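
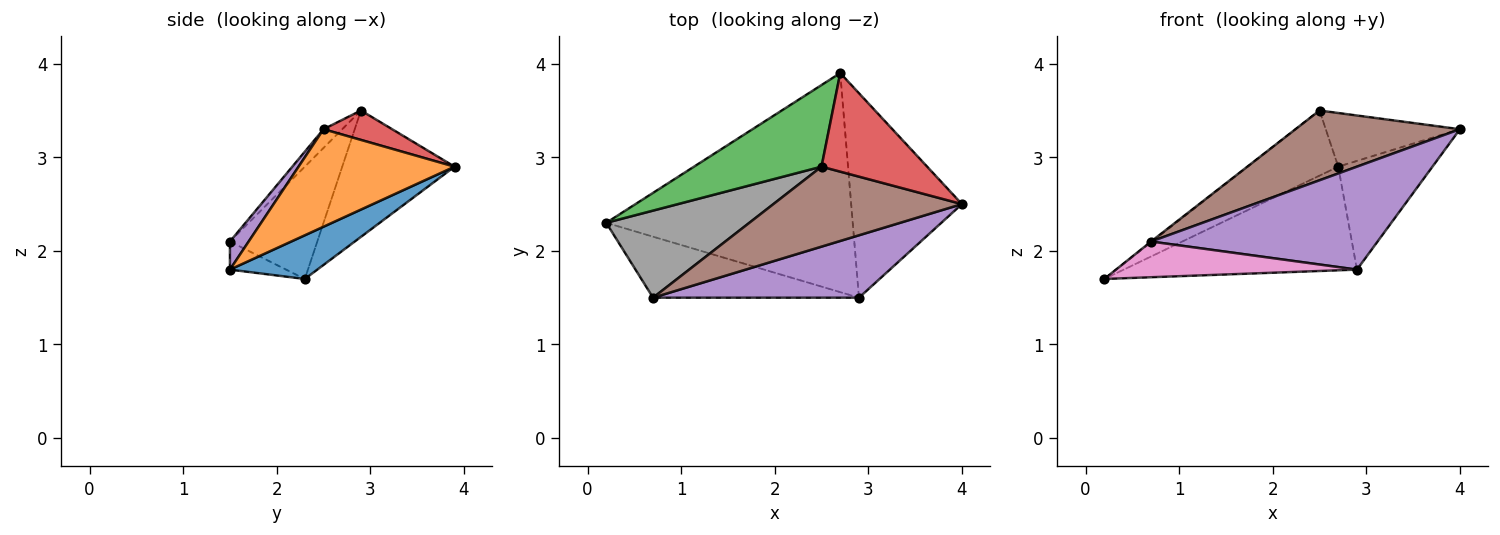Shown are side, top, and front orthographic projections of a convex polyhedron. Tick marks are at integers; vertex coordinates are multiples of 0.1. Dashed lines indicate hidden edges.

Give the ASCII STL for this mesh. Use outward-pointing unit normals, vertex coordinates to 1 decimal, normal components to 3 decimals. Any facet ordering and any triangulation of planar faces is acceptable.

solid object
 facet normal 0.158 0.422 -0.893
  outer loop
   vertex 2.9 1.5 1.8
   vertex 0.2 2.3 1.7
   vertex 2.7 3.9 2.9
  endloop
 endfacet
 facet normal 0.614 0.371 -0.697
  outer loop
   vertex 2.9 1.5 1.8
   vertex 2.7 3.9 2.9
   vertex 4.0 2.5 3.3
  endloop
 endfacet
 facet normal -0.612 0.493 0.618
  outer loop
   vertex 2.5 2.9 3.5
   vertex 2.7 3.9 2.9
   vertex 0.2 2.3 1.7
  endloop
 endfacet
 facet normal 0.238 0.464 0.853
  outer loop
   vertex 2.5 2.9 3.5
   vertex 4.0 2.5 3.3
   vertex 2.7 3.9 2.9
  endloop
 endfacet
 facet normal 0.071 -0.853 0.517
  outer loop
   vertex 0.7 1.5 2.1
   vertex 2.9 1.5 1.8
   vertex 4.0 2.5 3.3
  endloop
 endfacet
 facet normal -0.075 -0.656 0.751
  outer loop
   vertex 0.7 1.5 2.1
   vertex 4.0 2.5 3.3
   vertex 2.5 2.9 3.5
  endloop
 endfacet
 facet normal -0.117 -0.502 -0.857
  outer loop
   vertex 0.7 1.5 2.1
   vertex 0.2 2.3 1.7
   vertex 2.9 1.5 1.8
  endloop
 endfacet
 facet normal -0.617 0.007 0.787
  outer loop
   vertex 0.7 1.5 2.1
   vertex 2.5 2.9 3.5
   vertex 0.2 2.3 1.7
  endloop
 endfacet
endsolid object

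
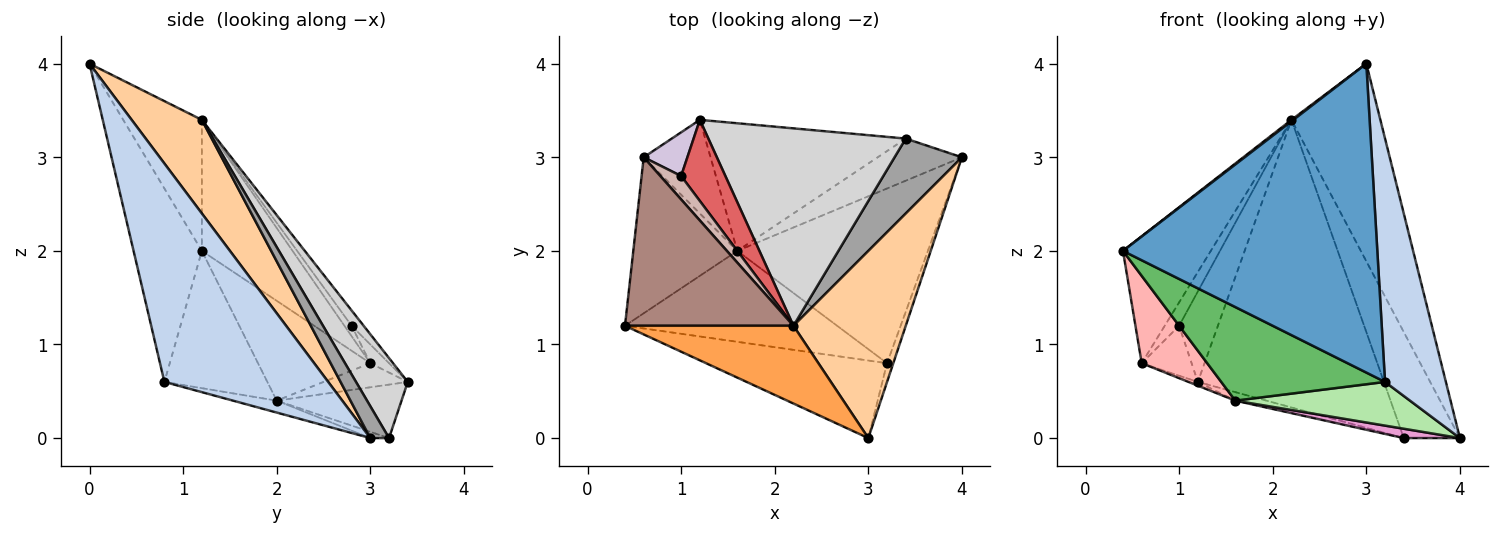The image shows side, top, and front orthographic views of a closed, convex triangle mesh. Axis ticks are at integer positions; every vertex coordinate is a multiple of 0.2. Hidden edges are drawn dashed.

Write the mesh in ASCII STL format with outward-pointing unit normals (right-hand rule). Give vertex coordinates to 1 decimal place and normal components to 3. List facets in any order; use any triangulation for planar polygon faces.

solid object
 facet normal -0.252 -0.939 -0.236
  outer loop
   vertex 3.2 0.8 0.6
   vertex 3.0 0.0 4.0
   vertex 0.4 1.2 2.0
  endloop
 endfacet
 facet normal 0.937 -0.348 -0.027
  outer loop
   vertex 3.2 0.8 0.6
   vertex 4.0 3.0 0.0
   vertex 3.0 0.0 4.0
  endloop
 endfacet
 facet normal -0.614 -0.015 0.789
  outer loop
   vertex 2.2 1.2 3.4
   vertex 0.4 1.2 2.0
   vertex 3.0 0.0 4.0
  endloop
 endfacet
 facet normal 0.497 0.630 0.597
  outer loop
   vertex 2.2 1.2 3.4
   vertex 3.0 0.0 4.0
   vertex 4.0 3.0 0.0
  endloop
 endfacet
 facet normal -0.411 -0.654 -0.635
  outer loop
   vertex 1.6 2.0 0.4
   vertex 3.2 0.8 0.6
   vertex 0.4 1.2 2.0
  endloop
 endfacet
 facet normal -0.061 -0.242 -0.968
  outer loop
   vertex 1.6 2.0 0.4
   vertex 4.0 3.0 0.0
   vertex 3.2 0.8 0.6
  endloop
 endfacet
 facet normal -0.225 0.725 0.650
  outer loop
   vertex 1.0 2.8 1.2
   vertex 2.2 1.2 3.4
   vertex 1.2 3.4 0.6
  endloop
 endfacet
 facet normal -0.642 -0.375 -0.669
  outer loop
   vertex 0.6 3.0 0.8
   vertex 1.6 2.0 0.4
   vertex 0.4 1.2 2.0
  endloop
 endfacet
 facet normal -0.338 0.038 -0.940
  outer loop
   vertex 0.6 3.0 0.8
   vertex 1.2 3.4 0.6
   vertex 1.6 2.0 0.4
  endloop
 endfacet
 facet normal -0.272 0.724 0.634
  outer loop
   vertex 0.6 3.0 0.8
   vertex 1.0 2.8 1.2
   vertex 1.2 3.4 0.6
  endloop
 endfacet
 facet normal -0.528 0.511 0.679
  outer loop
   vertex 0.6 3.0 0.8
   vertex 0.4 1.2 2.0
   vertex 2.2 1.2 3.4
  endloop
 endfacet
 facet normal -0.333 0.667 0.667
  outer loop
   vertex 0.6 3.0 0.8
   vertex 2.2 1.2 3.4
   vertex 1.0 2.8 1.2
  endloop
 endfacet
 facet normal -0.072 -0.216 -0.974
  outer loop
   vertex 3.4 3.2 0.0
   vertex 4.0 3.0 0.0
   vertex 1.6 2.0 0.4
  endloop
 endfacet
 facet normal -0.257 0.064 -0.964
  outer loop
   vertex 3.4 3.2 0.0
   vertex 1.6 2.0 0.4
   vertex 1.2 3.4 0.6
  endloop
 endfacet
 facet normal 0.263 0.788 0.556
  outer loop
   vertex 3.4 3.2 0.0
   vertex 2.2 1.2 3.4
   vertex 4.0 3.0 0.0
  endloop
 endfacet
 facet normal 0.223 0.804 0.552
  outer loop
   vertex 3.4 3.2 0.0
   vertex 1.2 3.4 0.6
   vertex 2.2 1.2 3.4
  endloop
 endfacet
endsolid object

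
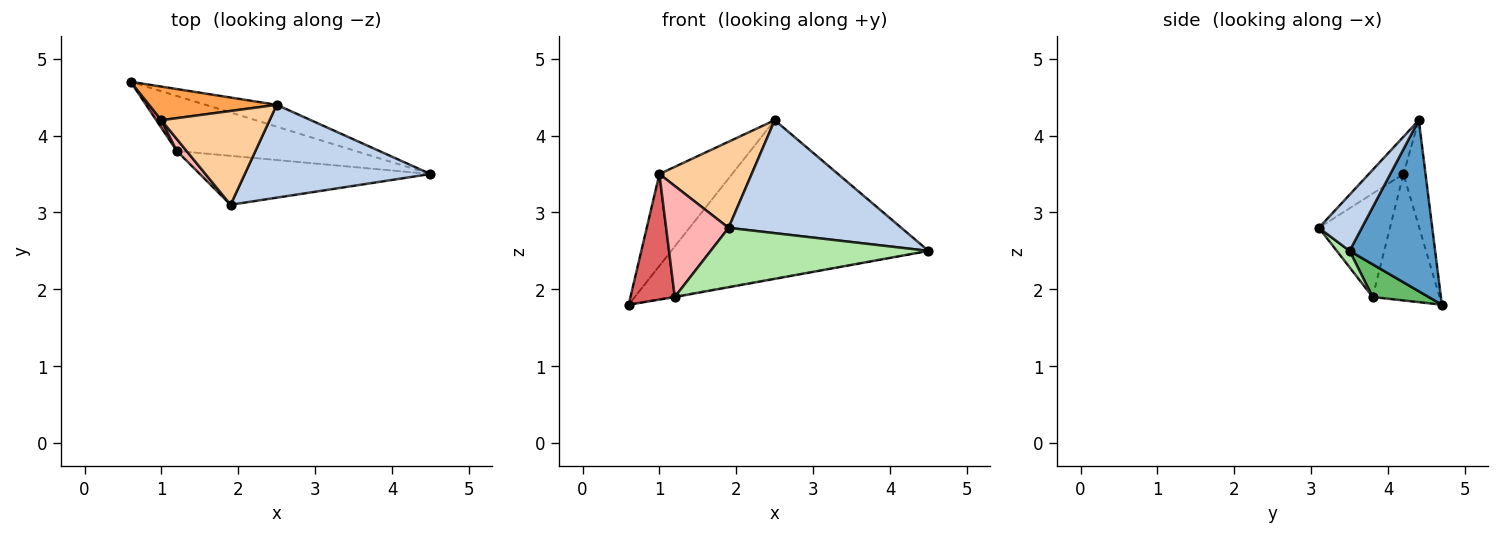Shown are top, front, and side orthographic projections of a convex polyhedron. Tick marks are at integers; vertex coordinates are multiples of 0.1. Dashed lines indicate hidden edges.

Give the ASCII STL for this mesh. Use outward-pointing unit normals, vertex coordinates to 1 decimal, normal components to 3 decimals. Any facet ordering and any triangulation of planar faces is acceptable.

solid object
 facet normal 0.313 0.941 -0.130
  outer loop
   vertex 2.5 4.4 4.2
   vertex 4.5 3.5 2.5
   vertex 0.6 4.7 1.8
  endloop
 endfacet
 facet normal 0.189 -0.759 0.624
  outer loop
   vertex 2.5 4.4 4.2
   vertex 1.9 3.1 2.8
   vertex 4.5 3.5 2.5
  endloop
 endfacet
 facet normal -0.275 0.903 0.330
  outer loop
   vertex 1.0 4.2 3.5
   vertex 2.5 4.4 4.2
   vertex 0.6 4.7 1.8
  endloop
 endfacet
 facet normal -0.246 -0.656 0.714
  outer loop
   vertex 1.0 4.2 3.5
   vertex 1.9 3.1 2.8
   vertex 2.5 4.4 4.2
  endloop
 endfacet
 facet normal 0.180 0.011 -0.984
  outer loop
   vertex 1.2 3.8 1.9
   vertex 0.6 4.7 1.8
   vertex 4.5 3.5 2.5
  endloop
 endfacet
 facet normal 0.045 -0.771 -0.635
  outer loop
   vertex 1.2 3.8 1.9
   vertex 4.5 3.5 2.5
   vertex 1.9 3.1 2.8
  endloop
 endfacet
 facet normal -0.833 -0.552 0.034
  outer loop
   vertex 1.2 3.8 1.9
   vertex 1.0 4.2 3.5
   vertex 0.6 4.7 1.8
  endloop
 endfacet
 facet normal -0.749 -0.658 0.071
  outer loop
   vertex 1.2 3.8 1.9
   vertex 1.9 3.1 2.8
   vertex 1.0 4.2 3.5
  endloop
 endfacet
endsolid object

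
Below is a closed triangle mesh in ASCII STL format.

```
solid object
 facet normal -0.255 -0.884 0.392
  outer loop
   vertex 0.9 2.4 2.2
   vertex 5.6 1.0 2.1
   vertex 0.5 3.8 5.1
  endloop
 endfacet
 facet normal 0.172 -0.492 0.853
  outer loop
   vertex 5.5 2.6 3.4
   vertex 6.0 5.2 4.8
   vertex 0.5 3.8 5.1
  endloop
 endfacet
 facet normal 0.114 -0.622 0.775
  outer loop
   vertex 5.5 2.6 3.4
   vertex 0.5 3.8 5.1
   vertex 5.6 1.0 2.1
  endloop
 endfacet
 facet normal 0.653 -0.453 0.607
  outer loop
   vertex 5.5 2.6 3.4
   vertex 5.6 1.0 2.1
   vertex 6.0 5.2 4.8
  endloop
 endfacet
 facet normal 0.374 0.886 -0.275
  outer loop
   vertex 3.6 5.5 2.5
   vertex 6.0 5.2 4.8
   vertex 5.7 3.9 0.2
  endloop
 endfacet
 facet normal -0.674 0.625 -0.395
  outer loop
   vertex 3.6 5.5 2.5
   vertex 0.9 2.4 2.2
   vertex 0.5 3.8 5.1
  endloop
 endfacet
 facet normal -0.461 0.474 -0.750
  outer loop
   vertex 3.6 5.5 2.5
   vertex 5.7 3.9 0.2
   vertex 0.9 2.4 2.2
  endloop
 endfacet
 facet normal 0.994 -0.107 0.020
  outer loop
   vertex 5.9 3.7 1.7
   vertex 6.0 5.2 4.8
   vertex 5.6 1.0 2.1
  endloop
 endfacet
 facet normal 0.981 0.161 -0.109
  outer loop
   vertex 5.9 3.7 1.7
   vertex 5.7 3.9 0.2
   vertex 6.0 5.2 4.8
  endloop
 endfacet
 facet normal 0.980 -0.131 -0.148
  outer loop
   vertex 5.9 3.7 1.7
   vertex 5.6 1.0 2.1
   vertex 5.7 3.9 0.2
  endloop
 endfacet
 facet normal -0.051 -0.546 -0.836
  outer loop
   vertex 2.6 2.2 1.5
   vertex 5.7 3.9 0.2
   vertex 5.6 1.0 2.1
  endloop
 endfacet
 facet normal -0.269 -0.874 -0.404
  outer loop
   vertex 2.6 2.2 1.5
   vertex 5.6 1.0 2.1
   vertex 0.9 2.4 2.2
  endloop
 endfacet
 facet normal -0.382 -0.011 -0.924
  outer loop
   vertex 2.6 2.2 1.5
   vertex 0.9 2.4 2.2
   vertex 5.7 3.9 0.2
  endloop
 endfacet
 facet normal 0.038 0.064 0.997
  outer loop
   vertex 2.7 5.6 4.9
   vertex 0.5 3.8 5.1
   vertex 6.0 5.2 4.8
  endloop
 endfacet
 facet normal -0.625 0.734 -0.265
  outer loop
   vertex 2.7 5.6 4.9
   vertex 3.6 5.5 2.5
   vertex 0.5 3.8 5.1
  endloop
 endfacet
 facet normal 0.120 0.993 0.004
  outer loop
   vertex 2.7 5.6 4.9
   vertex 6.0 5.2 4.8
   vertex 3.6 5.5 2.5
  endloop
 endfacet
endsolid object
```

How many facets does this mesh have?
16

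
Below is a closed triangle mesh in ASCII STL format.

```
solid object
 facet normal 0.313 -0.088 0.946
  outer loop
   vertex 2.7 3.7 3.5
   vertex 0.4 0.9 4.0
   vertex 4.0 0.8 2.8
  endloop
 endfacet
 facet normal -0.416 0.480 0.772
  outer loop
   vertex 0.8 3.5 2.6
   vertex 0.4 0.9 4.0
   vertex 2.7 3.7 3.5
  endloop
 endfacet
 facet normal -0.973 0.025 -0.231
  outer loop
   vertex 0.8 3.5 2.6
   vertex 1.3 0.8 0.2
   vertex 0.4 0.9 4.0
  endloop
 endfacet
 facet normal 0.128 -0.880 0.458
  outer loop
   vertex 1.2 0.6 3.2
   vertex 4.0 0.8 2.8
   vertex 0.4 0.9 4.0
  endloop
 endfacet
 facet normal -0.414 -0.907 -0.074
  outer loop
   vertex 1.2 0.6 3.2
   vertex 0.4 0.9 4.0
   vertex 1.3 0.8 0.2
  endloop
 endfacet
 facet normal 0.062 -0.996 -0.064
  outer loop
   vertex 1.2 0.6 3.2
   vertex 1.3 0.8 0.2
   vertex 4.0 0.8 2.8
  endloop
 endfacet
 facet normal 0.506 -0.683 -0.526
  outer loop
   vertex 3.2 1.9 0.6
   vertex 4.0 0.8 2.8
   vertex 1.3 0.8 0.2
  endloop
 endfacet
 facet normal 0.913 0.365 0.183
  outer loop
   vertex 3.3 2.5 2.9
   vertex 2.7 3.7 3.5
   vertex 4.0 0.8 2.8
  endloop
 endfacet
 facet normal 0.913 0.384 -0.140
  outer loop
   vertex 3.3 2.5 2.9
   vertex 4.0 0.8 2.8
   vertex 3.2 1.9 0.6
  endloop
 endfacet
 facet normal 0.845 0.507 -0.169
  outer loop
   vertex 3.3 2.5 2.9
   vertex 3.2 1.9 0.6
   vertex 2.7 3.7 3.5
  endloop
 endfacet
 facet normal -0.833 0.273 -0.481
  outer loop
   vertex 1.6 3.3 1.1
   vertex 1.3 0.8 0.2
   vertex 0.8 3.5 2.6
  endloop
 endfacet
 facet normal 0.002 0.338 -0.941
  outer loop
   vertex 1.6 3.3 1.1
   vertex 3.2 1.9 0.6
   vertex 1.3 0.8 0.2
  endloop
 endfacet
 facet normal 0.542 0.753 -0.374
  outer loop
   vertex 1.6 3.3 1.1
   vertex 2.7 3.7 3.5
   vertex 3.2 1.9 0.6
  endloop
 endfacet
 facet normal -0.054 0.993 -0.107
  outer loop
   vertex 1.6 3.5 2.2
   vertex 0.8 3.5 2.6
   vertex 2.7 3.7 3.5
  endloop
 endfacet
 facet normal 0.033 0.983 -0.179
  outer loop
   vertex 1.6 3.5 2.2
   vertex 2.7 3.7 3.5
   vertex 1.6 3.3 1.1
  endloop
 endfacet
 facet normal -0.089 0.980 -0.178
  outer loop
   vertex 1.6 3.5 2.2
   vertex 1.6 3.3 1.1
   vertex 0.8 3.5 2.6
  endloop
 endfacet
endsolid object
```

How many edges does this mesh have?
24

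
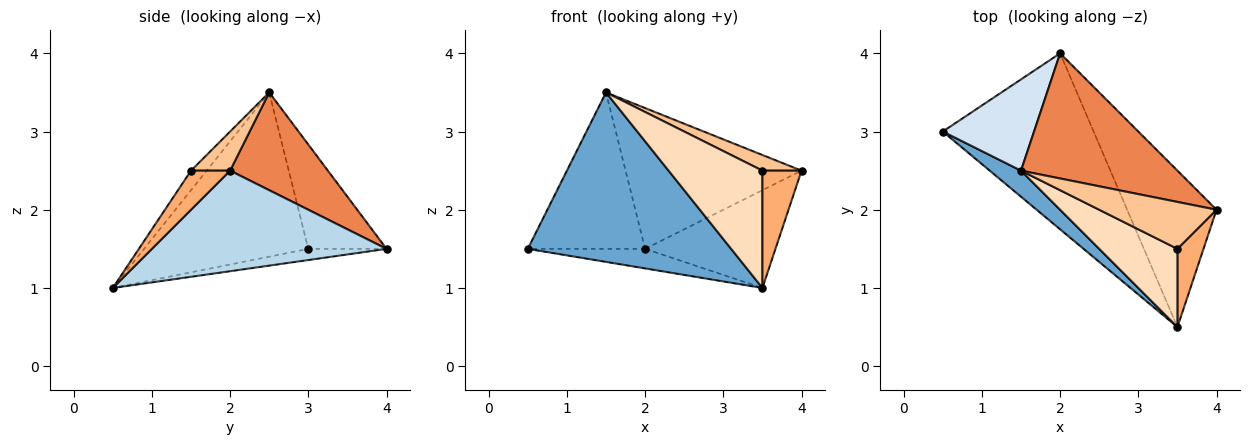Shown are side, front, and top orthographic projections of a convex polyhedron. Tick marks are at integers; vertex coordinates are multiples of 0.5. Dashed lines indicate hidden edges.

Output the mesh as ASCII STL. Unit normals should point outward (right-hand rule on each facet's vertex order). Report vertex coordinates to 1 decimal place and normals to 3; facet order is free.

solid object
 facet normal -0.624 -0.772 0.119
  outer loop
   vertex 1.5 2.5 3.5
   vertex 0.5 3.0 1.5
   vertex 3.5 0.5 1.0
  endloop
 endfacet
 facet normal -0.073 0.110 -0.991
  outer loop
   vertex 2.0 4.0 1.5
   vertex 3.5 0.5 1.0
   vertex 0.5 3.0 1.5
  endloop
 endfacet
 facet normal 0.690 0.383 -0.614
  outer loop
   vertex 2.0 4.0 1.5
   vertex 4.0 2.0 2.5
   vertex 3.5 0.5 1.0
  endloop
 endfacet
 facet normal -0.499 0.749 0.437
  outer loop
   vertex 2.0 4.0 1.5
   vertex 0.5 3.0 1.5
   vertex 1.5 2.5 3.5
  endloop
 endfacet
 facet normal 0.383 0.690 0.614
  outer loop
   vertex 2.0 4.0 1.5
   vertex 1.5 2.5 3.5
   vertex 4.0 2.0 2.5
  endloop
 endfacet
 facet normal 0.640 -0.640 0.426
  outer loop
   vertex 3.5 1.5 2.5
   vertex 3.5 0.5 1.0
   vertex 4.0 2.0 2.5
  endloop
 endfacet
 facet normal 0.302 -0.302 0.905
  outer loop
   vertex 3.5 1.5 2.5
   vertex 4.0 2.0 2.5
   vertex 1.5 2.5 3.5
  endloop
 endfacet
 facet normal -0.137 -0.824 0.549
  outer loop
   vertex 3.5 1.5 2.5
   vertex 1.5 2.5 3.5
   vertex 3.5 0.5 1.0
  endloop
 endfacet
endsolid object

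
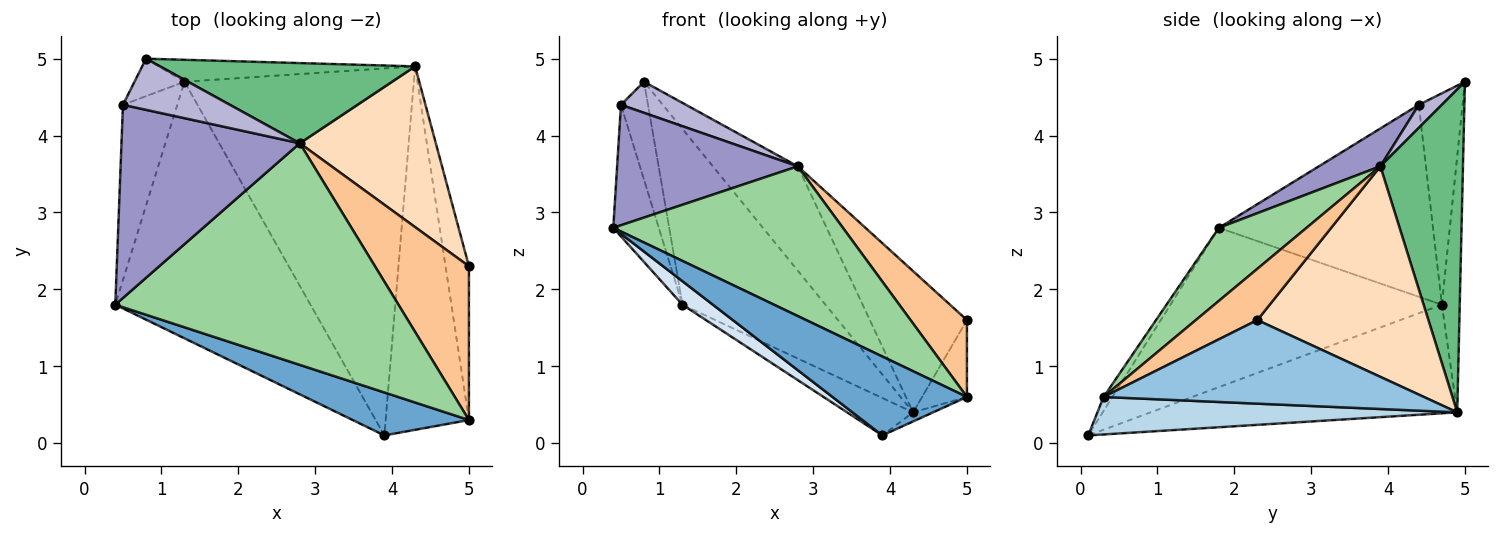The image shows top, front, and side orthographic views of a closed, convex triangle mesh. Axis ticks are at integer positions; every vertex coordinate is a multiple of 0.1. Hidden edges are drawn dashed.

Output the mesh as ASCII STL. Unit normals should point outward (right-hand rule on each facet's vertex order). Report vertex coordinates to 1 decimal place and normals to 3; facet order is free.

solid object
 facet normal -0.058 -0.877 0.477
  outer loop
   vertex 5.0 0.3 0.6
   vertex 0.4 1.8 2.8
   vertex 3.9 0.1 0.1
  endloop
 endfacet
 facet normal 0.954 0.134 -0.267
  outer loop
   vertex 5.0 0.3 0.6
   vertex 4.3 4.9 0.4
   vertex 5.0 2.3 1.6
  endloop
 endfacet
 facet normal 0.410 0.023 -0.912
  outer loop
   vertex 5.0 0.3 0.6
   vertex 3.9 0.1 0.1
   vertex 4.3 4.9 0.4
  endloop
 endfacet
 facet normal -0.631 -0.071 -0.773
  outer loop
   vertex 1.3 4.7 1.8
   vertex 3.9 0.1 0.1
   vertex 0.4 1.8 2.8
  endloop
 endfacet
 facet normal -0.426 0.092 -0.900
  outer loop
   vertex 1.3 4.7 1.8
   vertex 4.3 4.9 0.4
   vertex 3.9 0.1 0.1
  endloop
 endfacet
 facet normal -0.123 0.985 -0.123
  outer loop
   vertex 1.3 4.7 1.8
   vertex 0.8 5.0 4.7
   vertex 4.3 4.9 0.4
  endloop
 endfacet
 facet normal 0.438 -0.402 0.804
  outer loop
   vertex 2.8 3.9 3.6
   vertex 5.0 0.3 0.6
   vertex 5.0 2.3 1.6
  endloop
 endfacet
 facet normal 0.758 0.430 0.490
  outer loop
   vertex 2.8 3.9 3.6
   vertex 5.0 2.3 1.6
   vertex 4.3 4.9 0.4
  endloop
 endfacet
 facet normal 0.611 0.628 0.482
  outer loop
   vertex 2.8 3.9 3.6
   vertex 4.3 4.9 0.4
   vertex 0.8 5.0 4.7
  endloop
 endfacet
 facet normal 0.209 -0.548 0.810
  outer loop
   vertex 2.8 3.9 3.6
   vertex 0.4 1.8 2.8
   vertex 5.0 0.3 0.6
  endloop
 endfacet
 facet normal -0.943 0.201 -0.267
  outer loop
   vertex 0.5 4.4 4.4
   vertex 1.3 4.7 1.8
   vertex 0.4 1.8 2.8
  endloop
 endfacet
 facet normal -0.834 0.516 -0.197
  outer loop
   vertex 0.5 4.4 4.4
   vertex 0.8 5.0 4.7
   vertex 1.3 4.7 1.8
  endloop
 endfacet
 facet normal 0.177 -0.521 0.835
  outer loop
   vertex 0.5 4.4 4.4
   vertex 0.4 1.8 2.8
   vertex 2.8 3.9 3.6
  endloop
 endfacet
 facet normal 0.181 -0.511 0.840
  outer loop
   vertex 0.5 4.4 4.4
   vertex 2.8 3.9 3.6
   vertex 0.8 5.0 4.7
  endloop
 endfacet
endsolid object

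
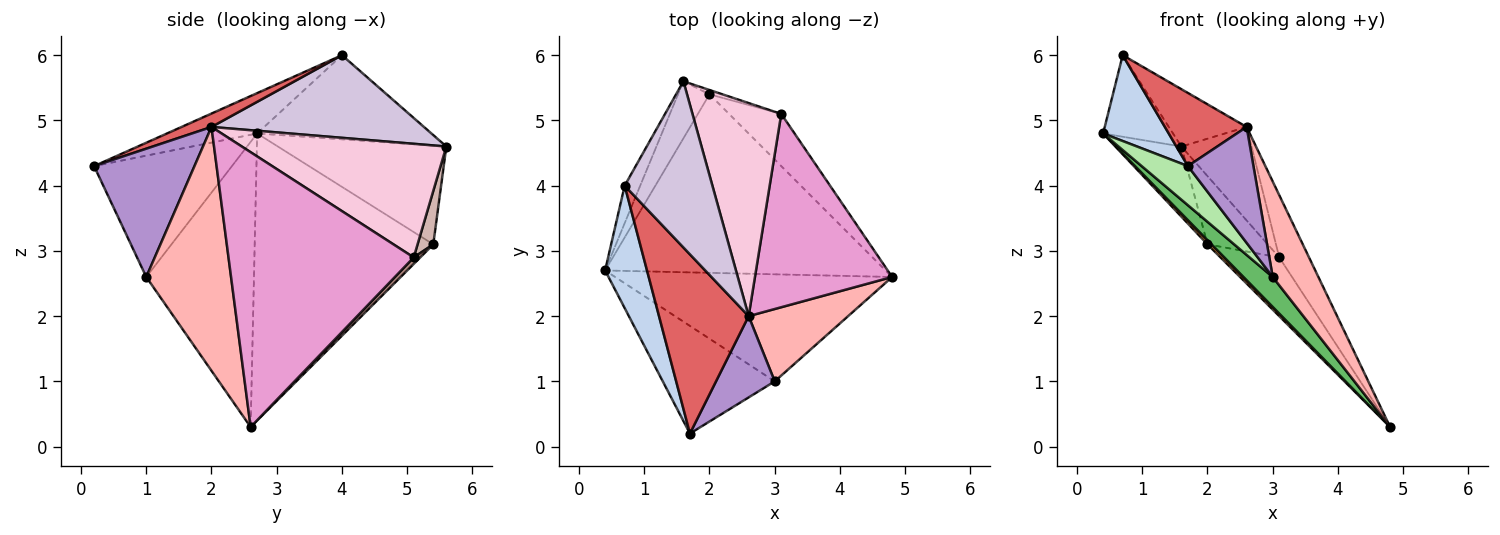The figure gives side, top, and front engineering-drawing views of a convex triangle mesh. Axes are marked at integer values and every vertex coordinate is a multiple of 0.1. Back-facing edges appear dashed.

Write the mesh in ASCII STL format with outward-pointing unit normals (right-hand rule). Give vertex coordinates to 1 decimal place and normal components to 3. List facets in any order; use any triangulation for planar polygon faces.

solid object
 facet normal -0.915 0.367 -0.169
  outer loop
   vertex 0.7 4.0 6.0
   vertex 1.6 5.6 4.6
   vertex 0.4 2.7 4.8
  endloop
 endfacet
 facet normal -0.619 -0.451 0.643
  outer loop
   vertex 0.7 4.0 6.0
   vertex 0.4 2.7 4.8
   vertex 1.7 0.2 4.3
  endloop
 endfacet
 facet normal -0.715 -0.016 -0.699
  outer loop
   vertex 2.0 5.4 3.1
   vertex 4.8 2.6 0.3
   vertex 0.4 2.7 4.8
  endloop
 endfacet
 facet normal -0.893 0.350 -0.285
  outer loop
   vertex 2.0 5.4 3.1
   vertex 0.4 2.7 4.8
   vertex 1.6 5.6 4.6
  endloop
 endfacet
 facet normal -0.704 -0.191 -0.684
  outer loop
   vertex 3.0 1.0 2.6
   vertex 0.4 2.7 4.8
   vertex 4.8 2.6 0.3
  endloop
 endfacet
 facet normal -0.714 -0.239 -0.658
  outer loop
   vertex 3.0 1.0 2.6
   vertex 1.7 0.2 4.3
   vertex 0.4 2.7 4.8
  endloop
 endfacet
 facet normal 0.137 -0.374 0.917
  outer loop
   vertex 2.6 2.0 4.9
   vertex 0.7 4.0 6.0
   vertex 1.7 0.2 4.3
  endloop
 endfacet
 facet normal 0.829 -0.446 0.338
  outer loop
   vertex 2.6 2.0 4.9
   vertex 3.0 1.0 2.6
   vertex 4.8 2.6 0.3
  endloop
 endfacet
 facet normal 0.782 -0.510 0.358
  outer loop
   vertex 2.6 2.0 4.9
   vertex 1.7 0.2 4.3
   vertex 3.0 1.0 2.6
  endloop
 endfacet
 facet normal 0.665 0.244 0.706
  outer loop
   vertex 2.6 2.0 4.9
   vertex 1.6 5.6 4.6
   vertex 0.7 4.0 6.0
  endloop
 endfacet
 facet normal 0.083 0.745 -0.662
  outer loop
   vertex 3.1 5.1 2.9
   vertex 4.8 2.6 0.3
   vertex 2.0 5.4 3.1
  endloop
 endfacet
 facet normal 0.252 0.966 -0.062
  outer loop
   vertex 3.1 5.1 2.9
   vertex 2.0 5.4 3.1
   vertex 1.6 5.6 4.6
  endloop
 endfacet
 facet normal 0.886 0.142 0.442
  outer loop
   vertex 3.1 5.1 2.9
   vertex 2.6 2.0 4.9
   vertex 4.8 2.6 0.3
  endloop
 endfacet
 facet normal 0.761 0.261 0.594
  outer loop
   vertex 3.1 5.1 2.9
   vertex 1.6 5.6 4.6
   vertex 2.6 2.0 4.9
  endloop
 endfacet
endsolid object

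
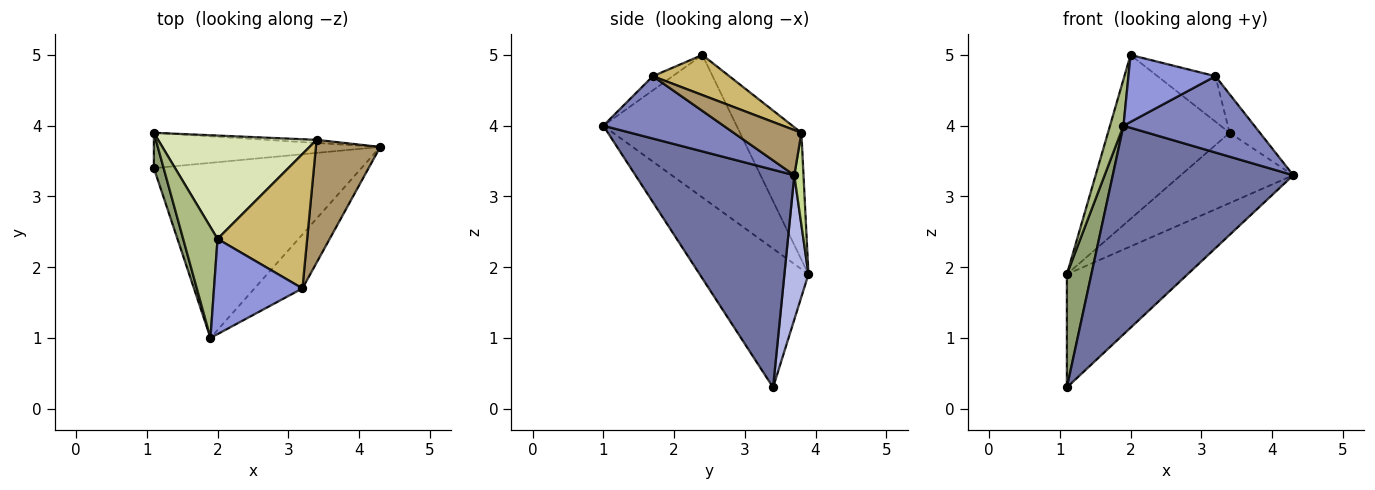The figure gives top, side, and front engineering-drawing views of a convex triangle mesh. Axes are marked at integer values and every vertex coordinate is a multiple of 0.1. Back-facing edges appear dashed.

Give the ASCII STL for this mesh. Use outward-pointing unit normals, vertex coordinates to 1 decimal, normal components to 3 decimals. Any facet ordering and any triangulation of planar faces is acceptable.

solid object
 facet normal 0.559 -0.635 -0.533
  outer loop
   vertex 1.9 1.0 4.0
   vertex 1.1 3.4 0.3
   vertex 4.3 3.7 3.3
  endloop
 endfacet
 facet normal 0.600 -0.653 -0.462
  outer loop
   vertex 3.2 1.7 4.7
   vertex 1.9 1.0 4.0
   vertex 4.3 3.7 3.3
  endloop
 endfacet
 facet normal -0.130 -0.570 0.811
  outer loop
   vertex 3.2 1.7 4.7
   vertex 2.0 2.4 5.0
   vertex 1.9 1.0 4.0
  endloop
 endfacet
 facet normal 0.187 0.938 -0.293
  outer loop
   vertex 1.1 3.9 1.9
   vertex 4.3 3.7 3.3
   vertex 1.1 3.4 0.3
  endloop
 endfacet
 facet normal -0.973 -0.219 0.068
  outer loop
   vertex 1.1 3.9 1.9
   vertex 1.1 3.4 0.3
   vertex 1.9 1.0 4.0
  endloop
 endfacet
 facet normal -0.967 -0.098 0.234
  outer loop
   vertex 1.1 3.9 1.9
   vertex 1.9 1.0 4.0
   vertex 2.0 2.4 5.0
  endloop
 endfacet
 facet normal 0.081 0.996 -0.044
  outer loop
   vertex 3.4 3.8 3.9
   vertex 4.3 3.7 3.3
   vertex 1.1 3.9 1.9
  endloop
 endfacet
 facet normal -0.393 0.778 0.490
  outer loop
   vertex 3.4 3.8 3.9
   vertex 1.1 3.9 1.9
   vertex 2.0 2.4 5.0
  endloop
 endfacet
 facet normal 0.556 0.249 0.793
  outer loop
   vertex 3.4 3.8 3.9
   vertex 3.2 1.7 4.7
   vertex 4.3 3.7 3.3
  endloop
 endfacet
 facet normal 0.390 0.295 0.872
  outer loop
   vertex 3.4 3.8 3.9
   vertex 2.0 2.4 5.0
   vertex 3.2 1.7 4.7
  endloop
 endfacet
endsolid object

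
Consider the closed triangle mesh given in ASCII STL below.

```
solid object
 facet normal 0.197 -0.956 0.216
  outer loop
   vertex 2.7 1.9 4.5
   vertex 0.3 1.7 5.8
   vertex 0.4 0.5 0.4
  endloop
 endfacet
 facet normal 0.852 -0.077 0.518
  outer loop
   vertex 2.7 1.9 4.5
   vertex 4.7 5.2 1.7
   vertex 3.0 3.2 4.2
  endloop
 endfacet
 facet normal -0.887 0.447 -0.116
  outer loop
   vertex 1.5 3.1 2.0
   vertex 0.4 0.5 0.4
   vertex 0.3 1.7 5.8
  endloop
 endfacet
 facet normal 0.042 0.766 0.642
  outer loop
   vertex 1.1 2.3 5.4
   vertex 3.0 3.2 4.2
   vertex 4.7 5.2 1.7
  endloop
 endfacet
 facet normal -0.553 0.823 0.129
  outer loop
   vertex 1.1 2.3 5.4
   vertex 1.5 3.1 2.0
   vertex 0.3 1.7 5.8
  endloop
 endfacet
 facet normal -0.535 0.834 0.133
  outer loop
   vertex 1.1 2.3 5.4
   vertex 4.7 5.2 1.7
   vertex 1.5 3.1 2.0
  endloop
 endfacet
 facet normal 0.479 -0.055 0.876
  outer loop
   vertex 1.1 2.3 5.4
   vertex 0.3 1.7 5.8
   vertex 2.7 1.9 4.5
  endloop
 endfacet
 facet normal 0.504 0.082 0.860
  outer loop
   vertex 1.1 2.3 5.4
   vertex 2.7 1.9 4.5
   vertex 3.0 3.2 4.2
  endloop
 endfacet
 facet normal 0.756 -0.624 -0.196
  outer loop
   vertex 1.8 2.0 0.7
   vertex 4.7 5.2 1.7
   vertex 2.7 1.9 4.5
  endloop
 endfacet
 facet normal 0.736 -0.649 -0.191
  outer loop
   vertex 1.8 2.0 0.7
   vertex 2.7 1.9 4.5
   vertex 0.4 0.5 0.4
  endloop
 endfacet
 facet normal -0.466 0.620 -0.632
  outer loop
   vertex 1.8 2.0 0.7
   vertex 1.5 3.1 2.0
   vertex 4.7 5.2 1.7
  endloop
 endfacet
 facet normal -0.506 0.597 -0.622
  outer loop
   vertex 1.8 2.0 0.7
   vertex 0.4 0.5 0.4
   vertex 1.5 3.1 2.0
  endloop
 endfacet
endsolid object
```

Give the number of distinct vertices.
8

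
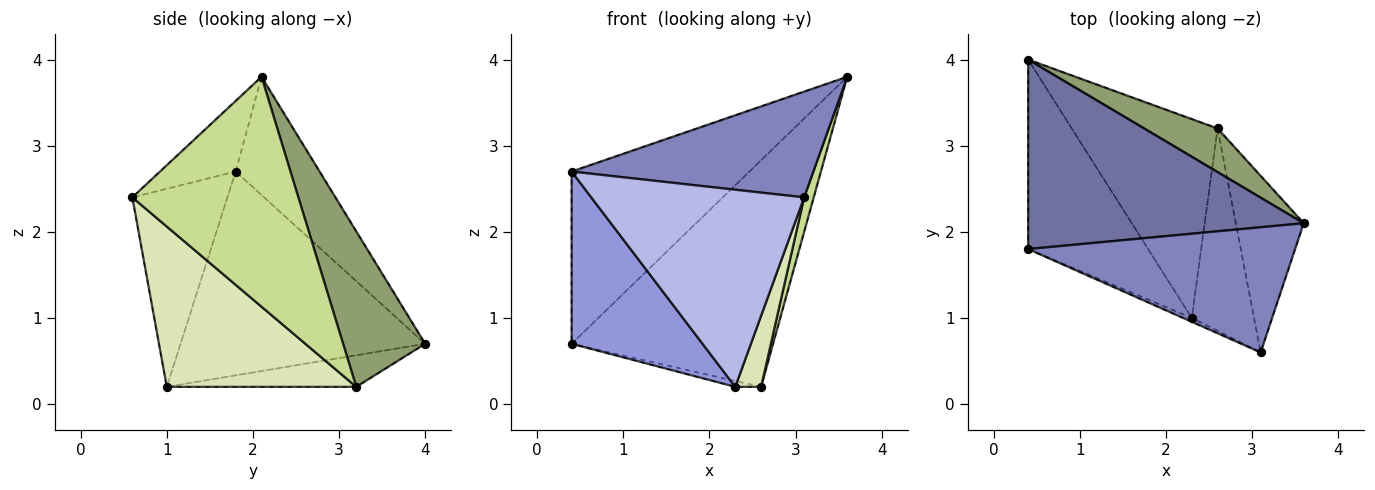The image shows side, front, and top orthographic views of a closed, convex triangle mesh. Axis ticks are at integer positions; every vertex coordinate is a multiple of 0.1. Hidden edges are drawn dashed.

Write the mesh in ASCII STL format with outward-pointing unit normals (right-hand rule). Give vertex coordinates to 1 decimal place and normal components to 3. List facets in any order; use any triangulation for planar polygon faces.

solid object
 facet normal -0.303 0.641 0.705
  outer loop
   vertex 0.4 1.8 2.7
   vertex 3.6 2.1 3.8
   vertex 0.4 4.0 0.7
  endloop
 endfacet
 facet normal -0.198 -0.633 0.749
  outer loop
   vertex 0.4 1.8 2.7
   vertex 3.1 0.6 2.4
   vertex 3.6 2.1 3.8
  endloop
 endfacet
 facet normal -0.783 -0.419 -0.461
  outer loop
   vertex 0.4 1.8 2.7
   vertex 0.4 4.0 0.7
   vertex 2.3 1.0 0.2
  endloop
 endfacet
 facet normal -0.408 -0.913 -0.018
  outer loop
   vertex 0.4 1.8 2.7
   vertex 2.3 1.0 0.2
   vertex 3.1 0.6 2.4
  endloop
 endfacet
 facet normal 0.371 0.912 0.175
  outer loop
   vertex 2.6 3.2 0.2
   vertex 0.4 4.0 0.7
   vertex 3.6 2.1 3.8
  endloop
 endfacet
 facet normal -0.212 0.029 -0.977
  outer loop
   vertex 2.6 3.2 0.2
   vertex 2.3 1.0 0.2
   vertex 0.4 4.0 0.7
  endloop
 endfacet
 facet normal 0.958 -0.055 -0.283
  outer loop
   vertex 2.6 3.2 0.2
   vertex 3.6 2.1 3.8
   vertex 3.1 0.6 2.4
  endloop
 endfacet
 facet normal 0.925 -0.126 -0.359
  outer loop
   vertex 2.6 3.2 0.2
   vertex 3.1 0.6 2.4
   vertex 2.3 1.0 0.2
  endloop
 endfacet
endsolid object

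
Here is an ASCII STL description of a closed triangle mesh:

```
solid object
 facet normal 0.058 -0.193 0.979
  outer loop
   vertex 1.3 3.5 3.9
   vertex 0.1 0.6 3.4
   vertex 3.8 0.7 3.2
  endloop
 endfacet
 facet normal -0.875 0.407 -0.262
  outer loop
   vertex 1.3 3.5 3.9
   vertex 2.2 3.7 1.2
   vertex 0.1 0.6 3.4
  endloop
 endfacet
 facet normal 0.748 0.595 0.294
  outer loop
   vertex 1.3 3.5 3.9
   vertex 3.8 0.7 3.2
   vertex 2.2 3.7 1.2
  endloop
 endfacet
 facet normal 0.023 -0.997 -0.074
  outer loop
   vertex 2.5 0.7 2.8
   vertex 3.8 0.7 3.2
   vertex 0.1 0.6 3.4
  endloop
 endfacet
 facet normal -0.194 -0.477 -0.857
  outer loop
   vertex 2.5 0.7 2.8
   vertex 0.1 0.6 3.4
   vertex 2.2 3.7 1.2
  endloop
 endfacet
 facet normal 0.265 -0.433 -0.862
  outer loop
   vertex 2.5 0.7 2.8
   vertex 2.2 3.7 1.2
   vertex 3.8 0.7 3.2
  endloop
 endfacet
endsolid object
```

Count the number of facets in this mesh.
6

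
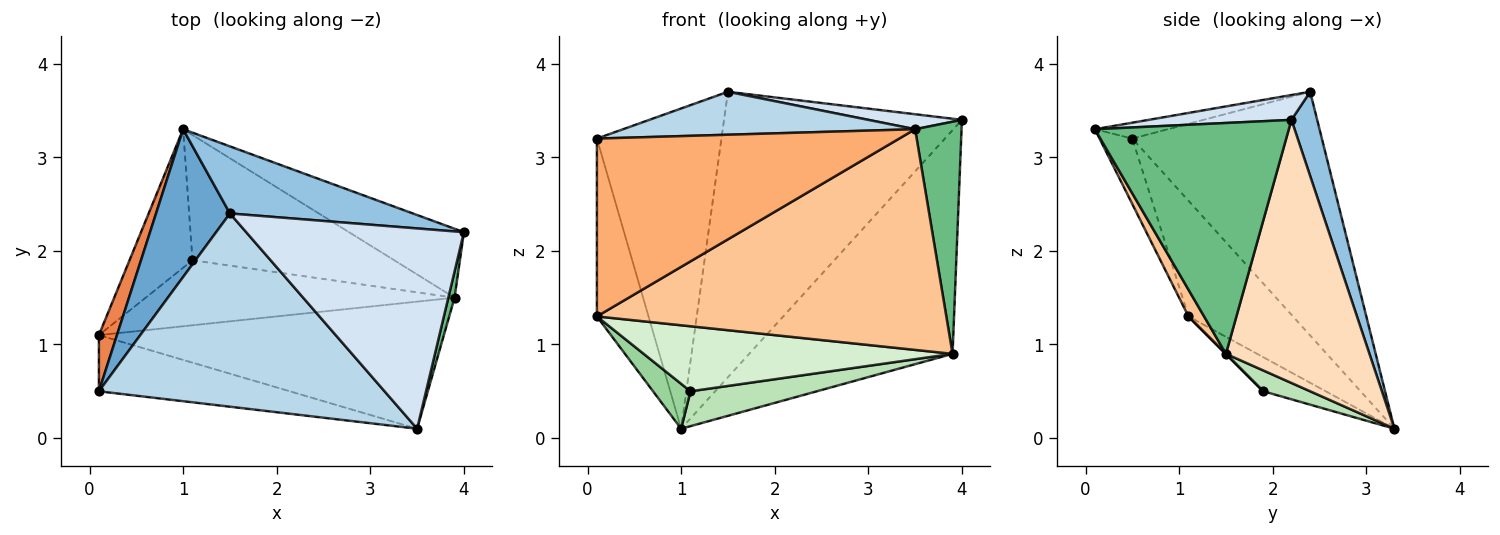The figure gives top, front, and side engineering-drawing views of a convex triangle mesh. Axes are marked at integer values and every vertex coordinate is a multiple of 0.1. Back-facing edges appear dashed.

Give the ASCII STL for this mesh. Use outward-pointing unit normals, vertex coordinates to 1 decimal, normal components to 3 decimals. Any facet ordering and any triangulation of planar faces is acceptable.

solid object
 facet normal -0.810 0.532 0.246
  outer loop
   vertex 1.5 2.4 3.7
   vertex 1.0 3.3 0.1
   vertex 0.1 0.5 3.2
  endloop
 endfacet
 facet normal 0.105 0.968 0.227
  outer loop
   vertex 1.5 2.4 3.7
   vertex 4.0 2.2 3.4
   vertex 1.0 3.3 0.1
  endloop
 endfacet
 facet normal -0.054 -0.217 0.975
  outer loop
   vertex 1.5 2.4 3.7
   vertex 0.1 0.5 3.2
   vertex 3.5 0.1 3.3
  endloop
 endfacet
 facet normal 0.113 -0.074 0.991
  outer loop
   vertex 1.5 2.4 3.7
   vertex 3.5 0.1 3.3
   vertex 4.0 2.2 3.4
  endloop
 endfacet
 facet normal -0.888 0.439 0.139
  outer loop
   vertex 0.1 1.1 1.3
   vertex 0.1 0.5 3.2
   vertex 1.0 3.3 0.1
  endloop
 endfacet
 facet normal -0.103 -0.949 -0.300
  outer loop
   vertex 0.1 1.1 1.3
   vertex 3.5 0.1 3.3
   vertex 0.1 0.5 3.2
  endloop
 endfacet
 facet normal 0.039 -0.866 -0.499
  outer loop
   vertex 3.9 1.5 0.9
   vertex 3.5 0.1 3.3
   vertex 0.1 1.1 1.3
  endloop
 endfacet
 facet normal 0.559 0.792 -0.244
  outer loop
   vertex 3.9 1.5 0.9
   vertex 1.0 3.3 0.1
   vertex 4.0 2.2 3.4
  endloop
 endfacet
 facet normal 0.972 -0.233 0.026
  outer loop
   vertex 3.9 1.5 0.9
   vertex 4.0 2.2 3.4
   vertex 3.5 0.1 3.3
  endloop
 endfacet
 facet normal -0.457 -0.274 -0.846
  outer loop
   vertex 1.1 1.9 0.5
   vertex 0.1 1.1 1.3
   vertex 1.0 3.3 0.1
  endloop
 endfacet
 facet normal 0.099 -0.267 -0.959
  outer loop
   vertex 1.1 1.9 0.5
   vertex 1.0 3.3 0.1
   vertex 3.9 1.5 0.9
  endloop
 endfacet
 facet normal 0.000 -0.707 -0.707
  outer loop
   vertex 1.1 1.9 0.5
   vertex 3.9 1.5 0.9
   vertex 0.1 1.1 1.3
  endloop
 endfacet
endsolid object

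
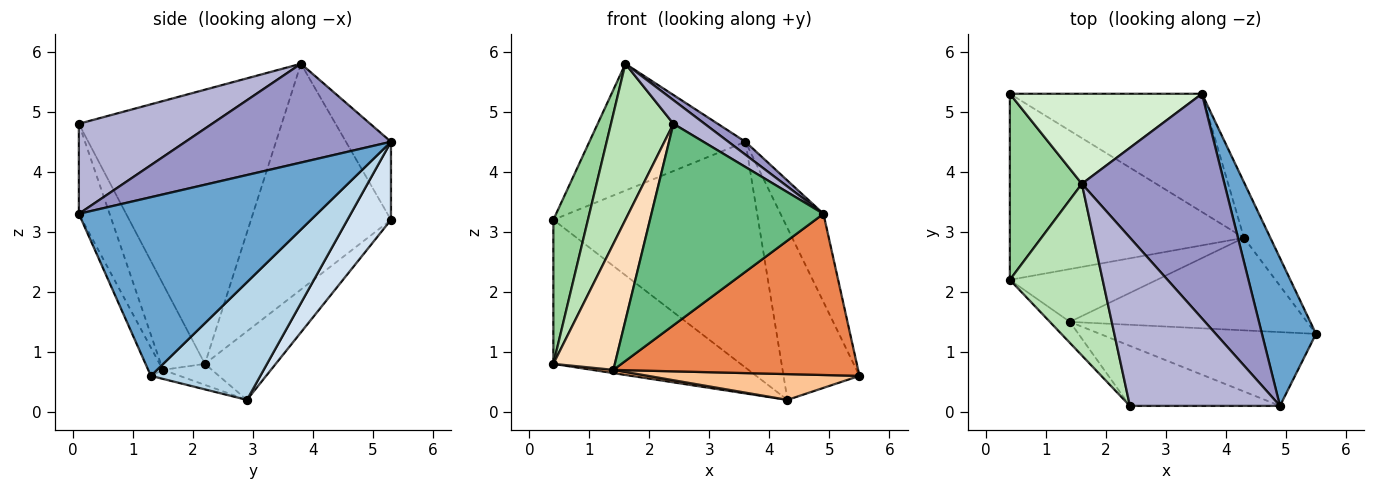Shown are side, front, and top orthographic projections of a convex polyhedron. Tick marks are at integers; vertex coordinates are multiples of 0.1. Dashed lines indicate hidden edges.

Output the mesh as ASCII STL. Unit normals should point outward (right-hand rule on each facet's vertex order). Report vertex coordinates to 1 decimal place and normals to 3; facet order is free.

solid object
 facet normal 0.943 0.170 0.285
  outer loop
   vertex 3.6 5.3 4.5
   vertex 4.9 0.1 3.3
   vertex 5.5 1.3 0.6
  endloop
 endfacet
 facet normal -0.226 0.596 -0.770
  outer loop
   vertex 4.3 2.9 0.2
   vertex 0.4 2.2 0.8
   vertex 0.4 5.3 3.2
  endloop
 endfacet
 facet normal 0.808 0.561 -0.181
  outer loop
   vertex 4.3 2.9 0.2
   vertex 3.6 5.3 4.5
   vertex 5.5 1.3 0.6
  endloop
 endfacet
 facet normal 0.185 0.871 -0.456
  outer loop
   vertex 4.3 2.9 0.2
   vertex 0.4 5.3 3.2
   vertex 3.6 5.3 4.5
  endloop
 endfacet
 facet normal -0.054 -0.908 -0.416
  outer loop
   vertex 1.4 1.5 0.7
   vertex 5.5 1.3 0.6
   vertex 4.9 0.1 3.3
  endloop
 endfacet
 facet normal -0.141 -0.060 -0.988
  outer loop
   vertex 1.4 1.5 0.7
   vertex 0.4 2.2 0.8
   vertex 4.3 2.9 0.2
  endloop
 endfacet
 facet normal -0.037 -0.268 -0.963
  outer loop
   vertex 1.4 1.5 0.7
   vertex 4.3 2.9 0.2
   vertex 5.5 1.3 0.6
  endloop
 endfacet
 facet normal -0.577 -0.805 -0.134
  outer loop
   vertex 2.4 0.1 4.8
   vertex 0.4 2.2 0.8
   vertex 1.4 1.5 0.7
  endloop
 endfacet
 facet normal -0.169 -0.945 -0.281
  outer loop
   vertex 2.4 0.1 4.8
   vertex 1.4 1.5 0.7
   vertex 4.9 0.1 3.3
  endloop
 endfacet
 facet normal -0.927 -0.229 0.296
  outer loop
   vertex 1.6 3.8 5.8
   vertex 0.4 5.3 3.2
   vertex 0.4 2.2 0.8
  endloop
 endfacet
 facet normal -0.909 -0.280 0.308
  outer loop
   vertex 1.6 3.8 5.8
   vertex 0.4 2.2 0.8
   vertex 2.4 0.1 4.8
  endloop
 endfacet
 facet normal -0.229 0.794 0.564
  outer loop
   vertex 1.6 3.8 5.8
   vertex 3.6 5.3 4.5
   vertex 0.4 5.3 3.2
  endloop
 endfacet
 facet normal 0.569 -0.047 0.821
  outer loop
   vertex 1.6 3.8 5.8
   vertex 4.9 0.1 3.3
   vertex 3.6 5.3 4.5
  endloop
 endfacet
 facet normal 0.511 -0.120 0.851
  outer loop
   vertex 1.6 3.8 5.8
   vertex 2.4 0.1 4.8
   vertex 4.9 0.1 3.3
  endloop
 endfacet
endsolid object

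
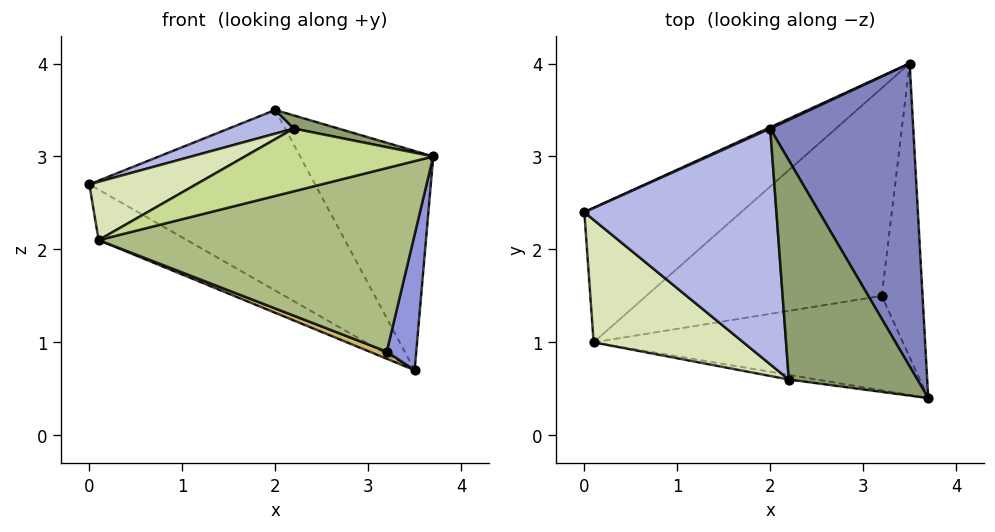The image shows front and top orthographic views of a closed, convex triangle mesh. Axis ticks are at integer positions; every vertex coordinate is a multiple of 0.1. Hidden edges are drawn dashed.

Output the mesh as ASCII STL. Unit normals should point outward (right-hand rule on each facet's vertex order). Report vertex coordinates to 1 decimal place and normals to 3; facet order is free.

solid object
 facet normal -0.413 0.911 0.007
  outer loop
   vertex 2.0 3.3 3.5
   vertex 3.5 4.0 0.7
   vertex 0.0 2.4 2.7
  endloop
 endfacet
 facet normal 0.778 0.368 0.509
  outer loop
   vertex 2.0 3.3 3.5
   vertex 3.7 0.4 3.0
   vertex 3.5 4.0 0.7
  endloop
 endfacet
 facet normal 0.945 -0.137 -0.297
  outer loop
   vertex 3.2 1.5 0.9
   vertex 3.5 4.0 0.7
   vertex 3.7 0.4 3.0
  endloop
 endfacet
 facet normal -0.333 -0.094 0.938
  outer loop
   vertex 2.2 0.6 3.3
   vertex 2.0 3.3 3.5
   vertex 0.0 2.4 2.7
  endloop
 endfacet
 facet normal 0.188 -0.059 0.980
  outer loop
   vertex 2.2 0.6 3.3
   vertex 3.7 0.4 3.0
   vertex 2.0 3.3 3.5
  endloop
 endfacet
 facet normal -0.034 -0.889 -0.457
  outer loop
   vertex 0.1 1.0 2.1
   vertex 3.2 1.5 0.9
   vertex 3.7 0.4 3.0
  endloop
 endfacet
 facet normal -0.146 -0.987 -0.073
  outer loop
   vertex 0.1 1.0 2.1
   vertex 3.7 0.4 3.0
   vertex 2.2 0.6 3.3
  endloop
 endfacet
 facet normal -0.513 -0.369 0.775
  outer loop
   vertex 0.1 1.0 2.1
   vertex 2.2 0.6 3.3
   vertex 0.0 2.4 2.7
  endloop
 endfacet
 facet normal -0.571 0.289 -0.769
  outer loop
   vertex 0.1 1.0 2.1
   vertex 0.0 2.4 2.7
   vertex 3.5 4.0 0.7
  endloop
 endfacet
 facet normal -0.356 -0.032 -0.934
  outer loop
   vertex 0.1 1.0 2.1
   vertex 3.5 4.0 0.7
   vertex 3.2 1.5 0.9
  endloop
 endfacet
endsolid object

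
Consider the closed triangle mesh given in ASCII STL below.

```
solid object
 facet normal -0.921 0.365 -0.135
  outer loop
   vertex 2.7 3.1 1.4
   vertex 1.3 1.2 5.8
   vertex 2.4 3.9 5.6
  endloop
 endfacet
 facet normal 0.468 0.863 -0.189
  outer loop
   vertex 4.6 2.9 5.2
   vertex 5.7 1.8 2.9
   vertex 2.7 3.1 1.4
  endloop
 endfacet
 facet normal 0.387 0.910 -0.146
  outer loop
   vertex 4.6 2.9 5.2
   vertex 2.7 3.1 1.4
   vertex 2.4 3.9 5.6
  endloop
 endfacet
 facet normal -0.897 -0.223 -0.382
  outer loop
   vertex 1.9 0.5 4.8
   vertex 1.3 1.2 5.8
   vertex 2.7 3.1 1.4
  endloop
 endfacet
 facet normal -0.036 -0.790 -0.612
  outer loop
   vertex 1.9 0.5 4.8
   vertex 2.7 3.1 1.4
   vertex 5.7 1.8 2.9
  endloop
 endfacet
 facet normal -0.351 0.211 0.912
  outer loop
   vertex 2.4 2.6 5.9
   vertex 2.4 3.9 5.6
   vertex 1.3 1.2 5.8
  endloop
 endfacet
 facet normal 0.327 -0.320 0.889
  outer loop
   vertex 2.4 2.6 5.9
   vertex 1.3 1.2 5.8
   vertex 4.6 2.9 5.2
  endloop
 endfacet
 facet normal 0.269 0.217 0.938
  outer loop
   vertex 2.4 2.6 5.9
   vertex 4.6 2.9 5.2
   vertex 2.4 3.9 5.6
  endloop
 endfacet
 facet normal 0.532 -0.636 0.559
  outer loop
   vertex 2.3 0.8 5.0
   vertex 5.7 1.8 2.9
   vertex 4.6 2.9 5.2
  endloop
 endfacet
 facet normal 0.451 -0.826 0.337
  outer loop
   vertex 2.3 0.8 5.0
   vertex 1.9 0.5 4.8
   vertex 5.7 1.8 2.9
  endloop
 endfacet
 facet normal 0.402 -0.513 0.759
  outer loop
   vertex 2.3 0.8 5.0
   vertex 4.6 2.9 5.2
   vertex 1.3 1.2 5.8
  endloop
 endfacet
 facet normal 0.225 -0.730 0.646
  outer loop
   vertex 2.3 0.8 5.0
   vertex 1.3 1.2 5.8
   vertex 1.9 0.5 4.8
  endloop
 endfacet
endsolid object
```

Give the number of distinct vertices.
8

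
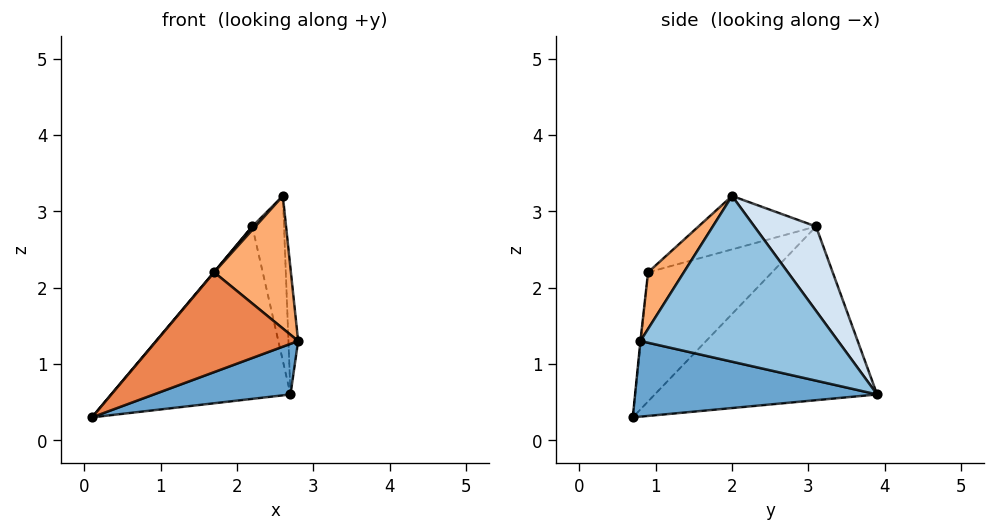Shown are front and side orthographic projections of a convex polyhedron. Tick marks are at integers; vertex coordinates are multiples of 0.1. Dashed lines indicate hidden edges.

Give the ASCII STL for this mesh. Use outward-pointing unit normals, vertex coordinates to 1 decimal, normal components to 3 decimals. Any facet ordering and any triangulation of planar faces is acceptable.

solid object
 facet normal 0.347 -0.196 -0.917
  outer loop
   vertex 2.7 3.9 0.6
   vertex 2.8 0.8 1.3
   vertex 0.1 0.7 0.3
  endloop
 endfacet
 facet normal 0.996 0.049 0.074
  outer loop
   vertex 2.6 2.0 3.2
   vertex 2.8 0.8 1.3
   vertex 2.7 3.9 0.6
  endloop
 endfacet
 facet normal -0.777 0.627 0.051
  outer loop
   vertex 2.2 3.1 2.8
   vertex 2.7 3.9 0.6
   vertex 0.1 0.7 0.3
  endloop
 endfacet
 facet normal 0.834 0.429 0.346
  outer loop
   vertex 2.2 3.1 2.8
   vertex 2.6 2.0 3.2
   vertex 2.7 3.9 0.6
  endloop
 endfacet
 facet normal -0.003 -0.994 0.107
  outer loop
   vertex 1.7 0.9 2.2
   vertex 0.1 0.7 0.3
   vertex 2.8 0.8 1.3
  endloop
 endfacet
 facet normal 0.359 -0.771 0.525
  outer loop
   vertex 1.7 0.9 2.2
   vertex 2.8 0.8 1.3
   vertex 2.6 2.0 3.2
  endloop
 endfacet
 facet normal -0.765 -0.002 0.644
  outer loop
   vertex 1.7 0.9 2.2
   vertex 2.2 3.1 2.8
   vertex 0.1 0.7 0.3
  endloop
 endfacet
 facet normal -0.733 -0.019 0.680
  outer loop
   vertex 1.7 0.9 2.2
   vertex 2.6 2.0 3.2
   vertex 2.2 3.1 2.8
  endloop
 endfacet
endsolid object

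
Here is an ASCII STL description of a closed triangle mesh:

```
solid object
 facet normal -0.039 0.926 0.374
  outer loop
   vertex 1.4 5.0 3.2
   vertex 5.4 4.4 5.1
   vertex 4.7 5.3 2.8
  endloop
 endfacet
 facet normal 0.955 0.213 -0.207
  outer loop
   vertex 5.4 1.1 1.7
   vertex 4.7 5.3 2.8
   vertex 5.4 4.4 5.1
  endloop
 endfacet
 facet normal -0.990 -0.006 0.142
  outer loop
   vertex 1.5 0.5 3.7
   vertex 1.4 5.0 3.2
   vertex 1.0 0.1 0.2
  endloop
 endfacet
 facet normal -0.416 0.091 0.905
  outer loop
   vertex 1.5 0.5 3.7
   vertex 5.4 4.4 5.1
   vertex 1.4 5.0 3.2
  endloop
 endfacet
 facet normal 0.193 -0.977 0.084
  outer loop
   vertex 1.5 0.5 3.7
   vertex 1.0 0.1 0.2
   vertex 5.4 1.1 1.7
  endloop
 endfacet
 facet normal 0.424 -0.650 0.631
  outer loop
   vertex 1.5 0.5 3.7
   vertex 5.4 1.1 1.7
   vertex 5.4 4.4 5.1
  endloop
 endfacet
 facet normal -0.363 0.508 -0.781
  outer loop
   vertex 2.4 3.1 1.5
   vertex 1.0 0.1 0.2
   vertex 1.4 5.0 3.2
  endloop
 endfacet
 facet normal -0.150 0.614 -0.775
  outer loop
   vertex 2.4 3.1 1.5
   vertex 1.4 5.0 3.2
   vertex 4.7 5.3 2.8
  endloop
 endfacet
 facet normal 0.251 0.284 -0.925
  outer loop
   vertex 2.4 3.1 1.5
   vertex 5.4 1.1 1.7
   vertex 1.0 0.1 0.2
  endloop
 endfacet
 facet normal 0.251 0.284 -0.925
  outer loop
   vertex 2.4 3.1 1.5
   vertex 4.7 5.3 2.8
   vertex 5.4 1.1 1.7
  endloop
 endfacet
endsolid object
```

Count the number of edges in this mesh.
15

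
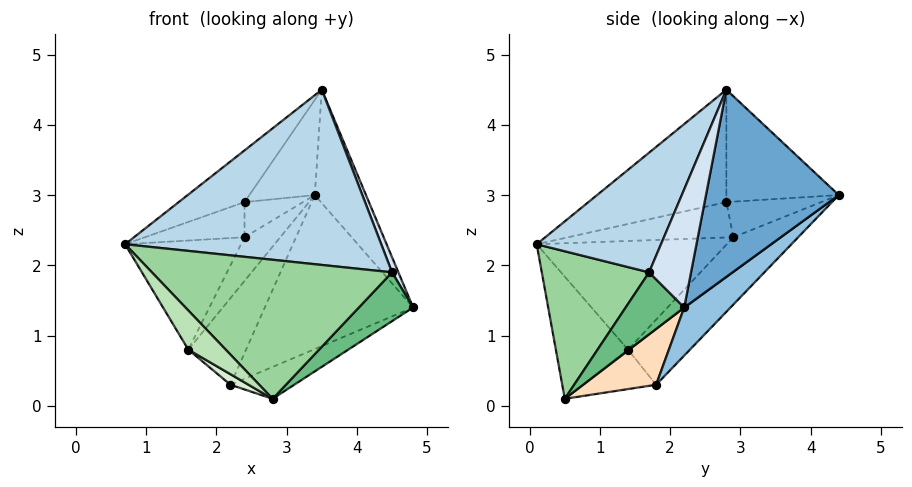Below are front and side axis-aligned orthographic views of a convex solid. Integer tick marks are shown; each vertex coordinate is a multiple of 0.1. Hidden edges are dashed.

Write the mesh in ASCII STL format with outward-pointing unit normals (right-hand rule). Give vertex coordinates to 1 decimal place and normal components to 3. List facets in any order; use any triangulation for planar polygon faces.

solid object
 facet normal 0.888 0.343 0.306
  outer loop
   vertex 3.5 2.8 4.5
   vertex 4.8 2.2 1.4
   vertex 3.4 4.4 3.0
  endloop
 endfacet
 facet normal 0.205 0.658 -0.725
  outer loop
   vertex 2.2 1.8 0.3
   vertex 3.4 4.4 3.0
   vertex 4.8 2.2 1.4
  endloop
 endfacet
 facet normal 0.383 -0.789 0.481
  outer loop
   vertex 4.5 1.7 1.9
   vertex 3.5 2.8 4.5
   vertex 0.7 0.1 2.3
  endloop
 endfacet
 facet normal 0.904 -0.137 0.405
  outer loop
   vertex 4.5 1.7 1.9
   vertex 4.8 2.2 1.4
   vertex 3.5 2.8 4.5
  endloop
 endfacet
 facet normal -0.767 0.366 0.527
  outer loop
   vertex 2.4 2.8 2.9
   vertex 0.7 0.1 2.3
   vertex 3.5 2.8 4.5
  endloop
 endfacet
 facet normal -0.743 0.432 0.511
  outer loop
   vertex 2.4 2.8 2.9
   vertex 3.5 2.8 4.5
   vertex 3.4 4.4 3.0
  endloop
 endfacet
 facet normal -0.694 0.647 -0.315
  outer loop
   vertex 1.6 1.4 0.8
   vertex 3.4 4.4 3.0
   vertex 2.2 1.8 0.3
  endloop
 endfacet
 facet normal 0.334 0.292 -0.896
  outer loop
   vertex 2.8 0.5 0.1
   vertex 2.2 1.8 0.3
   vertex 4.8 2.2 1.4
  endloop
 endfacet
 facet normal 0.713 -0.661 -0.233
  outer loop
   vertex 2.8 0.5 0.1
   vertex 4.8 2.2 1.4
   vertex 4.5 1.7 1.9
  endloop
 endfacet
 facet normal 0.398 -0.891 0.218
  outer loop
   vertex 2.8 0.5 0.1
   vertex 4.5 1.7 1.9
   vertex 0.7 0.1 2.3
  endloop
 endfacet
 facet normal -0.650 -0.336 -0.682
  outer loop
   vertex 2.8 0.5 0.1
   vertex 0.7 0.1 2.3
   vertex 1.6 1.4 0.8
  endloop
 endfacet
 facet normal -0.576 -0.142 -0.805
  outer loop
   vertex 2.8 0.5 0.1
   vertex 1.6 1.4 0.8
   vertex 2.2 1.8 0.3
  endloop
 endfacet
 facet normal -0.852 0.520 -0.061
  outer loop
   vertex 2.4 2.9 2.4
   vertex 1.6 1.4 0.8
   vertex 0.7 0.1 2.3
  endloop
 endfacet
 facet normal -0.791 0.591 -0.158
  outer loop
   vertex 2.4 2.9 2.4
   vertex 3.4 4.4 3.0
   vertex 1.6 1.4 0.8
  endloop
 endfacet
 facet normal -0.852 0.514 0.103
  outer loop
   vertex 2.4 2.9 2.4
   vertex 0.7 0.1 2.3
   vertex 2.4 2.8 2.9
  endloop
 endfacet
 facet normal -0.846 0.522 0.104
  outer loop
   vertex 2.4 2.9 2.4
   vertex 2.4 2.8 2.9
   vertex 3.4 4.4 3.0
  endloop
 endfacet
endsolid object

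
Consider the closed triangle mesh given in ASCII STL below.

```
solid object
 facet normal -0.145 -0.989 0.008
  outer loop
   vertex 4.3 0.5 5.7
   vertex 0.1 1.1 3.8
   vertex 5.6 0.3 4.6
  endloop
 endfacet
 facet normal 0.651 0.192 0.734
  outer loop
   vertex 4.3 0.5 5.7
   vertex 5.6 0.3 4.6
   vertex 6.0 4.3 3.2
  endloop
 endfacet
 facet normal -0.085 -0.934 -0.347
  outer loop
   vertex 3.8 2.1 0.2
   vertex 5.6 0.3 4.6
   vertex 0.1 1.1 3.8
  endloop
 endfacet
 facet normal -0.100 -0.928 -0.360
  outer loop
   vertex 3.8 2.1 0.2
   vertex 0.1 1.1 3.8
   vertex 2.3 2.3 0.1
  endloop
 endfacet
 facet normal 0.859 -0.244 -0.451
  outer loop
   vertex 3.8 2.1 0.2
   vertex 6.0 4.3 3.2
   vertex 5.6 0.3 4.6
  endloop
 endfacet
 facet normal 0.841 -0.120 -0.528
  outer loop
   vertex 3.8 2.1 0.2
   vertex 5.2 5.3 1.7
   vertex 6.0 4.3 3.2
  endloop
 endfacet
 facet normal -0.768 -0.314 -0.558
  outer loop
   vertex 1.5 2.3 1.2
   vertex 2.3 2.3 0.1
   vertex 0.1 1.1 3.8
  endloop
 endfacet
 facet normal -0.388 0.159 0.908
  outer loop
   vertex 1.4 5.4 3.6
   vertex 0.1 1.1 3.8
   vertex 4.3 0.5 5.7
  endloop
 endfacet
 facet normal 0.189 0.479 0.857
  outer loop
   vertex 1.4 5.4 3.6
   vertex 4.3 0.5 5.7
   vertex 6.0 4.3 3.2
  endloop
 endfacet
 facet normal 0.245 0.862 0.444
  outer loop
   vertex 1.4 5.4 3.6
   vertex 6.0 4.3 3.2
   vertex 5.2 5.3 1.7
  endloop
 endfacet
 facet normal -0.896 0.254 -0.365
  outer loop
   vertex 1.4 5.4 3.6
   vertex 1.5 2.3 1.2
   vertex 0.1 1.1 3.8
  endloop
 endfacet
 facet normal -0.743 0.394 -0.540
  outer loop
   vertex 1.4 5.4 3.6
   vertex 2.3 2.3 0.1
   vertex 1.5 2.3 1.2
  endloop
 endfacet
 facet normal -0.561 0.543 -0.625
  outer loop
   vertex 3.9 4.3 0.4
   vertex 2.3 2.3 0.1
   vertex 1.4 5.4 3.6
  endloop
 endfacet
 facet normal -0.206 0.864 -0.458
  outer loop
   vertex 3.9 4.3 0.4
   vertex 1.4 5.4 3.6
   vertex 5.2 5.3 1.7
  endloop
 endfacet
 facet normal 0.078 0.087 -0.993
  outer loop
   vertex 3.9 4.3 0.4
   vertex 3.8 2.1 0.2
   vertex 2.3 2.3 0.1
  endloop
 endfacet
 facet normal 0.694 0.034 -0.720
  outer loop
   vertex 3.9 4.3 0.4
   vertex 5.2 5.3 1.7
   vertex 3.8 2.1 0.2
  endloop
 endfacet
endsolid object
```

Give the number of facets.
16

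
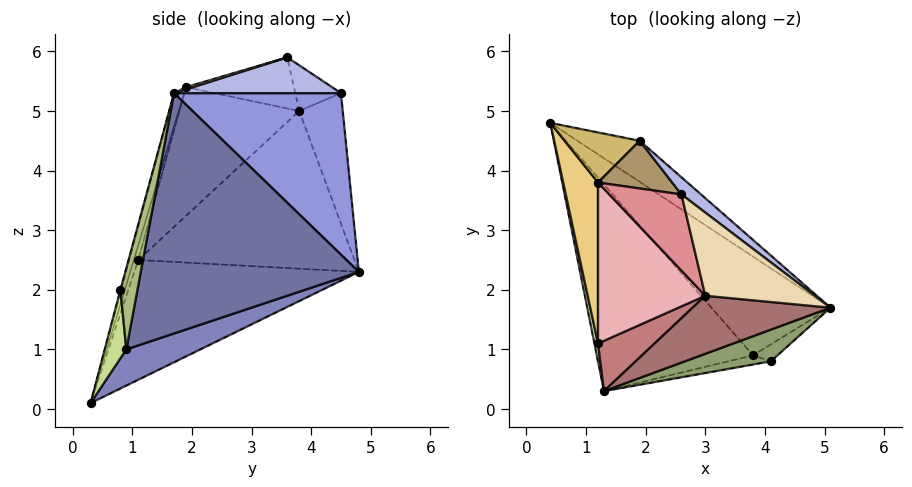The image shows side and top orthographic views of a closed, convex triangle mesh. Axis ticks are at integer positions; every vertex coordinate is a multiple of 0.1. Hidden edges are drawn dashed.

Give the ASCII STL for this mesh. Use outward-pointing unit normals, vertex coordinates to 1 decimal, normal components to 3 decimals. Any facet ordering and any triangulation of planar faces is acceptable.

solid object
 facet normal 0.656 0.681 -0.325
  outer loop
   vertex 3.8 0.9 1.0
   vertex 0.4 4.8 2.3
   vertex 5.1 1.7 5.3
  endloop
 endfacet
 facet normal 0.200 0.462 -0.864
  outer loop
   vertex 3.8 0.9 1.0
   vertex 1.3 0.3 0.1
   vertex 0.4 4.8 2.3
  endloop
 endfacet
 facet normal 0.638 0.729 -0.246
  outer loop
   vertex 1.9 4.5 5.3
   vertex 5.1 1.7 5.3
   vertex 0.4 4.8 2.3
  endloop
 endfacet
 facet normal 0.619 0.708 0.339
  outer loop
   vertex 1.9 4.5 5.3
   vertex 2.6 3.6 5.9
   vertex 5.1 1.7 5.3
  endloop
 endfacet
 facet normal -0.008 -0.964 0.265
  outer loop
   vertex 4.1 0.8 2.0
   vertex 5.1 1.7 5.3
   vertex 1.3 0.3 0.1
  endloop
 endfacet
 facet normal 0.958 -0.008 -0.288
  outer loop
   vertex 4.1 0.8 2.0
   vertex 3.8 0.9 1.0
   vertex 5.1 1.7 5.3
  endloop
 endfacet
 facet normal 0.291 -0.940 -0.181
  outer loop
   vertex 4.1 0.8 2.0
   vertex 1.3 0.3 0.1
   vertex 3.8 0.9 1.0
  endloop
 endfacet
 facet normal -0.977 -0.210 0.029
  outer loop
   vertex 1.2 1.1 2.5
   vertex 0.4 4.8 2.3
   vertex 1.3 0.3 0.1
  endloop
 endfacet
 facet normal -0.518 0.158 0.841
  outer loop
   vertex 1.2 3.8 5.0
   vertex 2.6 3.6 5.9
   vertex 1.9 4.5 5.3
  endloop
 endfacet
 facet normal -0.726 0.547 0.418
  outer loop
   vertex 1.2 3.8 5.0
   vertex 1.9 4.5 5.3
   vertex 0.4 4.8 2.3
  endloop
 endfacet
 facet normal -0.958 -0.196 0.211
  outer loop
   vertex 1.2 3.8 5.0
   vertex 0.4 4.8 2.3
   vertex 1.2 1.1 2.5
  endloop
 endfacet
 facet normal 0.019 -0.278 0.960
  outer loop
   vertex 3.0 1.9 5.4
   vertex 5.1 1.7 5.3
   vertex 2.6 3.6 5.9
  endloop
 endfacet
 facet normal -0.075 -0.948 0.310
  outer loop
   vertex 3.0 1.9 5.4
   vertex 1.3 0.3 0.1
   vertex 5.1 1.7 5.3
  endloop
 endfacet
 facet normal -0.082 -0.947 0.312
  outer loop
   vertex 3.0 1.9 5.4
   vertex 1.2 1.1 2.5
   vertex 1.3 0.3 0.1
  endloop
 endfacet
 facet normal -0.541 -0.352 0.764
  outer loop
   vertex 3.0 1.9 5.4
   vertex 2.6 3.6 5.9
   vertex 1.2 3.8 5.0
  endloop
 endfacet
 facet normal -0.661 -0.510 0.551
  outer loop
   vertex 3.0 1.9 5.4
   vertex 1.2 3.8 5.0
   vertex 1.2 1.1 2.5
  endloop
 endfacet
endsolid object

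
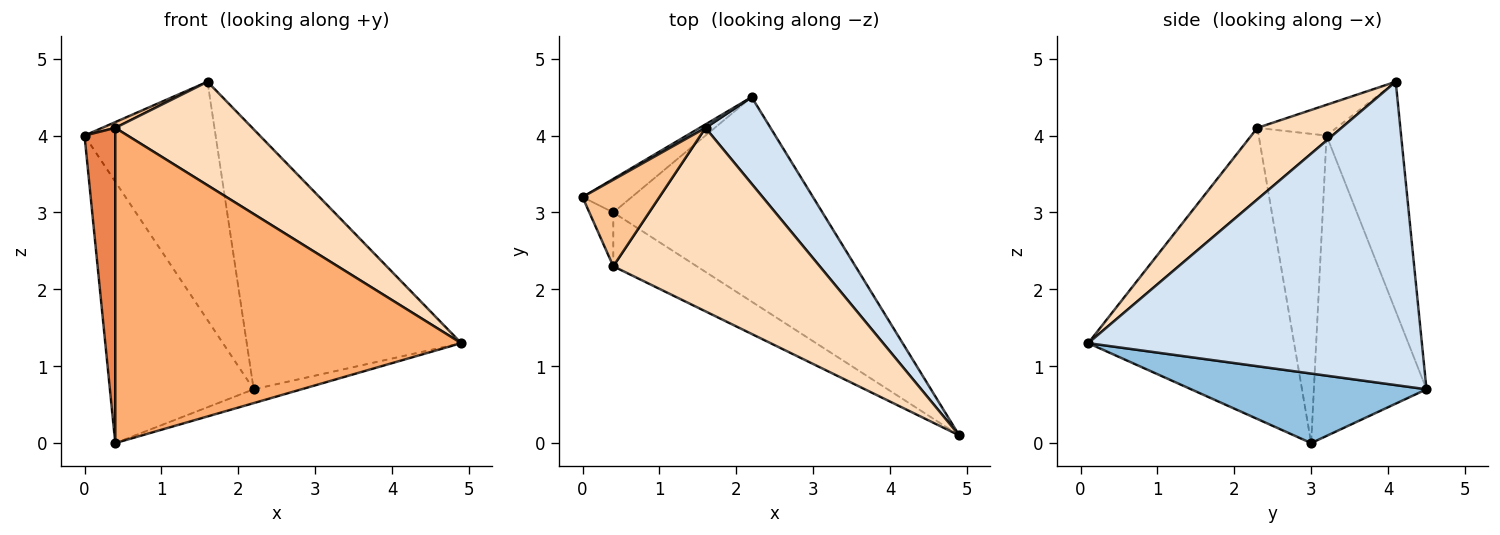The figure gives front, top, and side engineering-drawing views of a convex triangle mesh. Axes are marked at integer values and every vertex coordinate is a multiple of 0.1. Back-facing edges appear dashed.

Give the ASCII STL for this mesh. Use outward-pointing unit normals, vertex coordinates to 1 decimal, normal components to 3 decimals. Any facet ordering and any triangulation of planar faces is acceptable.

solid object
 facet normal -0.614 0.783 -0.101
  outer loop
   vertex 0.4 3.0 0.0
   vertex 0.0 3.2 4.0
   vertex 2.2 4.5 0.7
  endloop
 endfacet
 facet normal 0.315 0.064 -0.947
  outer loop
   vertex 0.4 3.0 0.0
   vertex 2.2 4.5 0.7
   vertex 4.9 0.1 1.3
  endloop
 endfacet
 facet normal -0.494 0.869 0.013
  outer loop
   vertex 1.6 4.1 4.7
   vertex 2.2 4.5 0.7
   vertex 0.0 3.2 4.0
  endloop
 endfacet
 facet normal 0.828 0.532 0.177
  outer loop
   vertex 1.6 4.1 4.7
   vertex 4.9 0.1 1.3
   vertex 2.2 4.5 0.7
  endloop
 endfacet
 facet normal -0.909 -0.412 -0.070
  outer loop
   vertex 0.4 2.3 4.1
   vertex 0.0 3.2 4.0
   vertex 0.4 3.0 0.0
  endloop
 endfacet
 facet normal -0.506 -0.850 -0.145
  outer loop
   vertex 0.4 2.3 4.1
   vertex 0.4 3.0 0.0
   vertex 4.9 0.1 1.3
  endloop
 endfacet
 facet normal -0.371 -0.062 0.927
  outer loop
   vertex 0.4 2.3 4.1
   vertex 1.6 4.1 4.7
   vertex 0.0 3.2 4.0
  endloop
 endfacet
 facet normal 0.289 -0.470 0.834
  outer loop
   vertex 0.4 2.3 4.1
   vertex 4.9 0.1 1.3
   vertex 1.6 4.1 4.7
  endloop
 endfacet
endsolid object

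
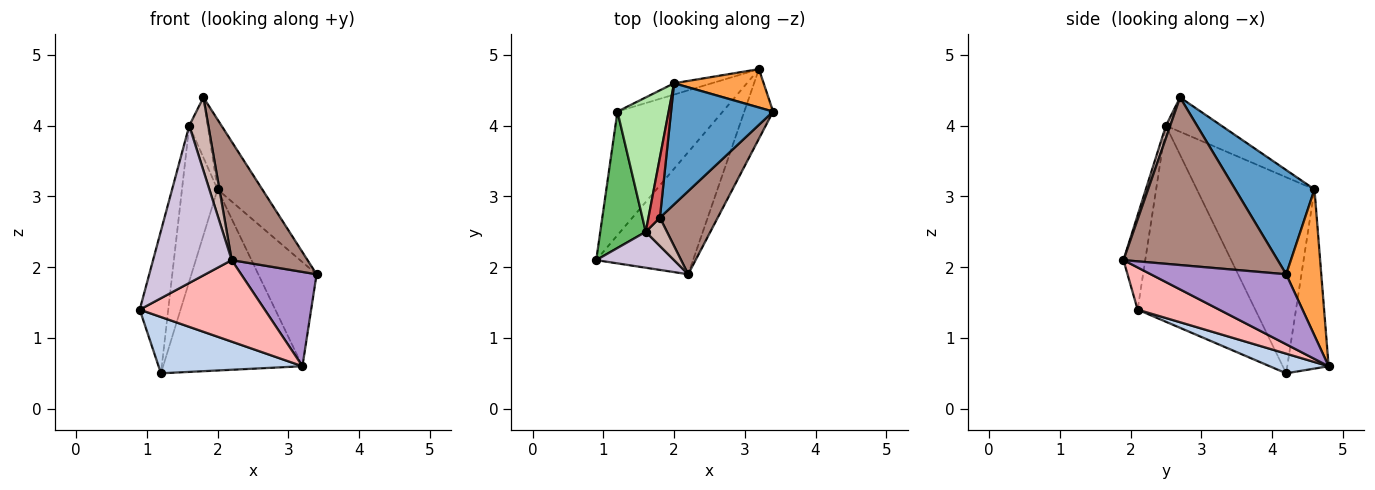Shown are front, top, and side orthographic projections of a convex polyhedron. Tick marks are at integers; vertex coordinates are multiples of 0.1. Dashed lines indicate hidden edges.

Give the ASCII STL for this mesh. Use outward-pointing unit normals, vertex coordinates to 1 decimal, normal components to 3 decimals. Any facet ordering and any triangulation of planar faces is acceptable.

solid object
 facet normal 0.663 0.374 0.649
  outer loop
   vertex 2.0 4.6 3.1
   vertex 1.8 2.7 4.4
   vertex 3.4 4.2 1.9
  endloop
 endfacet
 facet normal 0.167 -0.408 -0.897
  outer loop
   vertex 3.2 4.8 0.6
   vertex 0.9 2.1 1.4
   vertex 1.2 4.2 0.5
  endloop
 endfacet
 facet normal 0.492 0.817 0.301
  outer loop
   vertex 3.2 4.8 0.6
   vertex 2.0 4.6 3.1
   vertex 3.4 4.2 1.9
  endloop
 endfacet
 facet normal -0.284 0.957 -0.060
  outer loop
   vertex 3.2 4.8 0.6
   vertex 1.2 4.2 0.5
   vertex 2.0 4.6 3.1
  endloop
 endfacet
 facet normal -0.948 0.230 0.220
  outer loop
   vertex 1.6 2.5 4.0
   vertex 1.2 4.2 0.5
   vertex 0.9 2.1 1.4
  endloop
 endfacet
 facet normal -0.929 0.281 0.243
  outer loop
   vertex 1.6 2.5 4.0
   vertex 2.0 4.6 3.1
   vertex 1.2 4.2 0.5
  endloop
 endfacet
 facet normal -0.905 0.302 0.302
  outer loop
   vertex 1.6 2.5 4.0
   vertex 1.8 2.7 4.4
   vertex 2.0 4.6 3.1
  endloop
 endfacet
 facet normal 0.341 -0.522 -0.782
  outer loop
   vertex 2.2 1.9 2.1
   vertex 0.9 2.1 1.4
   vertex 3.2 4.8 0.6
  endloop
 endfacet
 facet normal 0.822 -0.458 -0.338
  outer loop
   vertex 2.2 1.9 2.1
   vertex 3.2 4.8 0.6
   vertex 3.4 4.2 1.9
  endloop
 endfacet
 facet normal -0.261 -0.941 0.215
  outer loop
   vertex 2.2 1.9 2.1
   vertex 1.6 2.5 4.0
   vertex 0.9 2.1 1.4
  endloop
 endfacet
 facet normal 0.857 -0.422 0.296
  outer loop
   vertex 2.2 1.9 2.1
   vertex 3.4 4.2 1.9
   vertex 1.8 2.7 4.4
  endloop
 endfacet
 facet normal 0.206 -0.913 0.353
  outer loop
   vertex 2.2 1.9 2.1
   vertex 1.8 2.7 4.4
   vertex 1.6 2.5 4.0
  endloop
 endfacet
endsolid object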